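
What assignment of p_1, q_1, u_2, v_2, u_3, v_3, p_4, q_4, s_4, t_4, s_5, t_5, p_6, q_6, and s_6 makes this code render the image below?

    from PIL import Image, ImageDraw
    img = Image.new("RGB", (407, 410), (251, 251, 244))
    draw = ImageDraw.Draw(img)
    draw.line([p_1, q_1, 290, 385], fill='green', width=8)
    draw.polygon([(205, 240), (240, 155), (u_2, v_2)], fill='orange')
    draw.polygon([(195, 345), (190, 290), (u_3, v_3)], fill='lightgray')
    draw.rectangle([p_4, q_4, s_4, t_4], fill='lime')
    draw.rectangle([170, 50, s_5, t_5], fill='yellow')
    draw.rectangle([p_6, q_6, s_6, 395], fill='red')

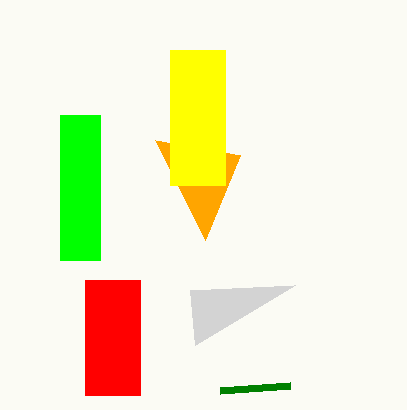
p_1 = 220
q_1 = 390
u_2 = 155
v_2 = 140
u_3 = 295
v_3 = 285
p_4 = 60
q_4 = 115
s_4 = 100
t_4 = 260
s_5 = 225
t_5 = 185
p_6 = 85
q_6 = 280
s_6 = 140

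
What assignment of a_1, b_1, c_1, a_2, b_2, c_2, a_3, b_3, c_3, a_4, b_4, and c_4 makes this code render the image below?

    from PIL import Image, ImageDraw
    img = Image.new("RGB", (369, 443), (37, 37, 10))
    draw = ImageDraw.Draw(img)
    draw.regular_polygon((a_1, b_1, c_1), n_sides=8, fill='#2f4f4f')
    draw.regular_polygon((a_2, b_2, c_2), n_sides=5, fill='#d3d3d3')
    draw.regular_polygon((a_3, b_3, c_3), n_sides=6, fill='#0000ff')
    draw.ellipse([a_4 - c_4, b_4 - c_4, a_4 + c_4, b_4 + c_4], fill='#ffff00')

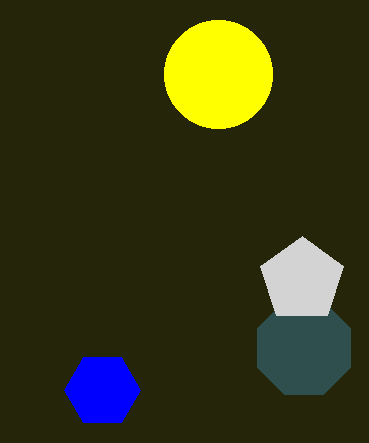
a_1 = 304, b_1 = 348, c_1 = 50, a_2 = 302, b_2 = 280, c_2 = 44, a_3 = 102, b_3 = 390, c_3 = 38, a_4 = 218, b_4 = 74, c_4 = 54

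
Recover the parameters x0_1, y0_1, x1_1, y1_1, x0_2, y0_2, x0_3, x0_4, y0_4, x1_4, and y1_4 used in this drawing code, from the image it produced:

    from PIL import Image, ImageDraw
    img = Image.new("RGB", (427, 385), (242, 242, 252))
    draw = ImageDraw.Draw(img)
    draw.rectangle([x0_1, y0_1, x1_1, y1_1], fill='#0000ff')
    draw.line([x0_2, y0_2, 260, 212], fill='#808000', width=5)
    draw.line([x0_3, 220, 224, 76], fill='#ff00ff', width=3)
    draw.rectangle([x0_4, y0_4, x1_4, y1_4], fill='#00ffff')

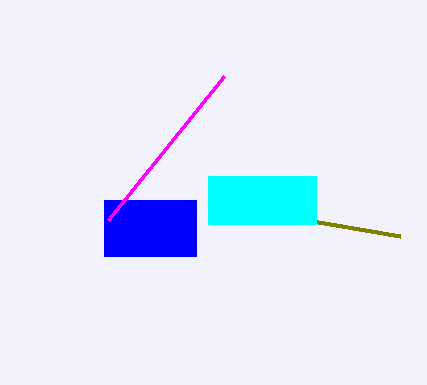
x0_1 = 104, y0_1 = 200, x1_1 = 196, y1_1 = 256, x0_2 = 400, y0_2 = 236, x0_3 = 108, x0_4 = 208, y0_4 = 176, x1_4 = 316, y1_4 = 224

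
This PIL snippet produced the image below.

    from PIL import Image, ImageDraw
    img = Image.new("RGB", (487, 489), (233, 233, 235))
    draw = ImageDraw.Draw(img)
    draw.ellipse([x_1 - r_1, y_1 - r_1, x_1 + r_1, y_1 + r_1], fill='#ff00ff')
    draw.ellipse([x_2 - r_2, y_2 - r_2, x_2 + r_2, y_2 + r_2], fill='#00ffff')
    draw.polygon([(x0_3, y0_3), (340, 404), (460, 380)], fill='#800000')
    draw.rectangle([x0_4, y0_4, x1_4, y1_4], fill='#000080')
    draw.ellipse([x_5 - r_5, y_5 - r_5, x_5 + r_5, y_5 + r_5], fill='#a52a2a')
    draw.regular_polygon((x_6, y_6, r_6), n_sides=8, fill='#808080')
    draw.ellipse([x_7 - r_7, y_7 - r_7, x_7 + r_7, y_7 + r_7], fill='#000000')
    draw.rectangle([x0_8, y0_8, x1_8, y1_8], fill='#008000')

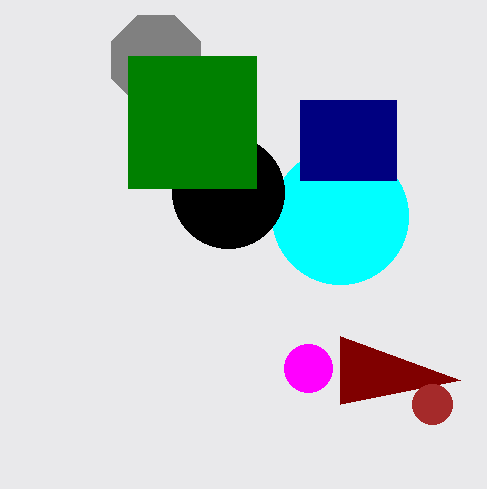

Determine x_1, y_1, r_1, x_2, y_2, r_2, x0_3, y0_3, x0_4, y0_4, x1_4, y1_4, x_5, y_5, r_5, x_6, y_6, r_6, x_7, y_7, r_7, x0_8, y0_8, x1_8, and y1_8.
x_1 = 308; y_1 = 368; r_1 = 24; x_2 = 340; y_2 = 216; r_2 = 68; x0_3 = 340; y0_3 = 336; x0_4 = 300; y0_4 = 100; x1_4 = 396; y1_4 = 180; x_5 = 432; y_5 = 404; r_5 = 20; x_6 = 156; y_6 = 60; r_6 = 48; x_7 = 228; y_7 = 192; r_7 = 56; x0_8 = 128; y0_8 = 56; x1_8 = 256; y1_8 = 188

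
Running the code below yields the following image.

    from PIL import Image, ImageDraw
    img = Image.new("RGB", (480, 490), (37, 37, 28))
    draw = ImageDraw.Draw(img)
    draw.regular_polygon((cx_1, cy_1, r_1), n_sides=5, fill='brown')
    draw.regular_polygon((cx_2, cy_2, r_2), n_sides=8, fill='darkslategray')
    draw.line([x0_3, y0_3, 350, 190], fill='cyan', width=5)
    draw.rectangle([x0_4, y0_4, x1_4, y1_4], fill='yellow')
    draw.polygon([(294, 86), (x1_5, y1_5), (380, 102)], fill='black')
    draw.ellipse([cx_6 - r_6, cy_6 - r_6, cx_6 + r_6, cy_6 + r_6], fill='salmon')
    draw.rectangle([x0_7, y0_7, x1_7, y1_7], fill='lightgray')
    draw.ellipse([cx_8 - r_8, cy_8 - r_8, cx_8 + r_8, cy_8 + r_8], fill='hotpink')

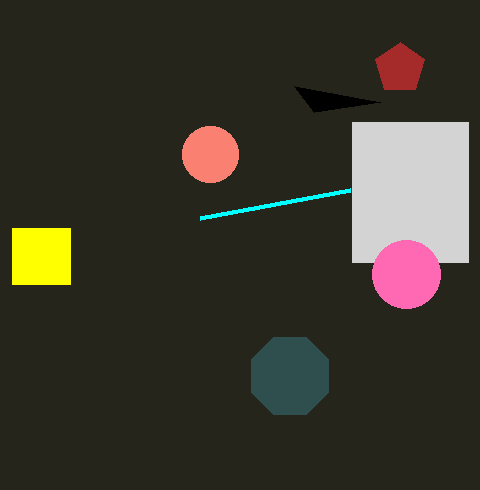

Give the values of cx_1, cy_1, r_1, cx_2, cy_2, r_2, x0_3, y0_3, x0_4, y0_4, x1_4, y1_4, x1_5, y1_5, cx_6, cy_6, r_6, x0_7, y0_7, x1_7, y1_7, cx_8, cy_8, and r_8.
cx_1 = 400
cy_1 = 68
r_1 = 26
cx_2 = 290
cy_2 = 376
r_2 = 42
x0_3 = 200
y0_3 = 218
x0_4 = 12
y0_4 = 228
x1_4 = 70
y1_4 = 284
x1_5 = 314
y1_5 = 112
cx_6 = 210
cy_6 = 154
r_6 = 28
x0_7 = 352
y0_7 = 122
x1_7 = 468
y1_7 = 262
cx_8 = 406
cy_8 = 274
r_8 = 34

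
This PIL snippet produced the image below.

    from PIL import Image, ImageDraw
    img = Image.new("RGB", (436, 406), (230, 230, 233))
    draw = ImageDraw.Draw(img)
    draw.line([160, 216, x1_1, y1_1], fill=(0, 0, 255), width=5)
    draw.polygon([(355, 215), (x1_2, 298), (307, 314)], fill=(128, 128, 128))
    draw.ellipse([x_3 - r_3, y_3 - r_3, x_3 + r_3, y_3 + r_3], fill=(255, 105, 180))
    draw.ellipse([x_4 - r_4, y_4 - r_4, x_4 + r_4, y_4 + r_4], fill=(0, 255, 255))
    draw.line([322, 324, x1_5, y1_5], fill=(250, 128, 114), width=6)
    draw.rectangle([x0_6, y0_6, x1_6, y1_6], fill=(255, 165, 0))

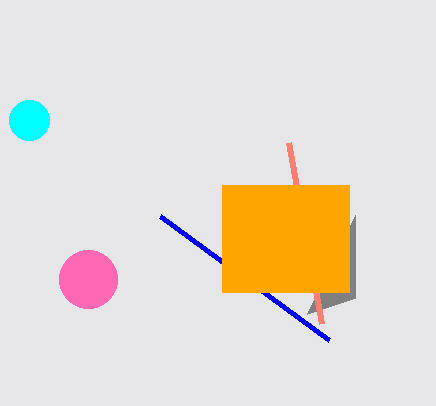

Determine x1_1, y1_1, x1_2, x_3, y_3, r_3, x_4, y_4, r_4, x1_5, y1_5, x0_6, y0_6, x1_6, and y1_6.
x1_1 = 329
y1_1 = 340
x1_2 = 355
x_3 = 88
y_3 = 279
r_3 = 29
x_4 = 29
y_4 = 120
r_4 = 20
x1_5 = 289
y1_5 = 143
x0_6 = 222
y0_6 = 185
x1_6 = 349
y1_6 = 292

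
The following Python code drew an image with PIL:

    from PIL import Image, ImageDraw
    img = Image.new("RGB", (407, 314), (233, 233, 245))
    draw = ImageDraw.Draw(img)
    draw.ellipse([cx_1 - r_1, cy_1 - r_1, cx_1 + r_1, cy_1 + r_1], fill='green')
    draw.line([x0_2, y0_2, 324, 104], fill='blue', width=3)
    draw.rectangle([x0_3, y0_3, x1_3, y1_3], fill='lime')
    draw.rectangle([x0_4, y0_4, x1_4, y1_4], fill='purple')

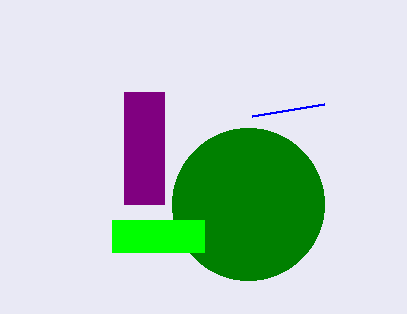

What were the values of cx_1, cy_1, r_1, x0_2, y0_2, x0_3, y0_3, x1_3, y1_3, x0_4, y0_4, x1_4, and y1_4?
cx_1 = 248
cy_1 = 204
r_1 = 76
x0_2 = 252
y0_2 = 116
x0_3 = 112
y0_3 = 220
x1_3 = 204
y1_3 = 252
x0_4 = 124
y0_4 = 92
x1_4 = 164
y1_4 = 204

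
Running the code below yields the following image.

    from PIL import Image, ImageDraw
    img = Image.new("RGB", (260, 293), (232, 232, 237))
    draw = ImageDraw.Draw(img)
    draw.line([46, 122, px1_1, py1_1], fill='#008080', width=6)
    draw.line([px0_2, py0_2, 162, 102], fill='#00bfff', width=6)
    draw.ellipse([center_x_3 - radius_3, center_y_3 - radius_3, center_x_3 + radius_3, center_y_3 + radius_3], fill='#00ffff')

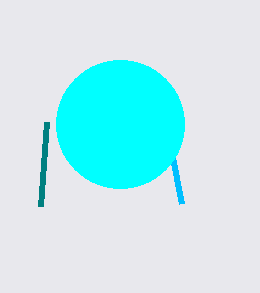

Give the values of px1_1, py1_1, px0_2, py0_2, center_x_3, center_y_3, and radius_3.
px1_1 = 40, py1_1 = 206, px0_2 = 182, py0_2 = 204, center_x_3 = 120, center_y_3 = 124, radius_3 = 64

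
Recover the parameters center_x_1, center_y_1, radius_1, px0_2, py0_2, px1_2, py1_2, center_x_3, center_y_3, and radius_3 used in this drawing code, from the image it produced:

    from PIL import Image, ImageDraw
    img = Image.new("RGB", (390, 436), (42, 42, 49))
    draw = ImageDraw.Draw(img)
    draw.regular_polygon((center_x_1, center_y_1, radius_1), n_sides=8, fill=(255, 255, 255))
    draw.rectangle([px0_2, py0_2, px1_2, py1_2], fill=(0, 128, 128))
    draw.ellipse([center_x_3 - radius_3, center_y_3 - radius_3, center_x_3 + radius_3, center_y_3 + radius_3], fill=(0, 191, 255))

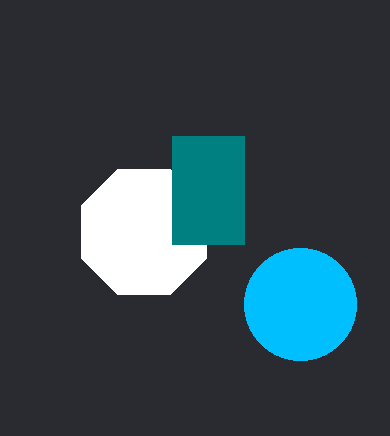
center_x_1 = 144; center_y_1 = 232; radius_1 = 68; px0_2 = 172; py0_2 = 136; px1_2 = 244; py1_2 = 244; center_x_3 = 300; center_y_3 = 304; radius_3 = 56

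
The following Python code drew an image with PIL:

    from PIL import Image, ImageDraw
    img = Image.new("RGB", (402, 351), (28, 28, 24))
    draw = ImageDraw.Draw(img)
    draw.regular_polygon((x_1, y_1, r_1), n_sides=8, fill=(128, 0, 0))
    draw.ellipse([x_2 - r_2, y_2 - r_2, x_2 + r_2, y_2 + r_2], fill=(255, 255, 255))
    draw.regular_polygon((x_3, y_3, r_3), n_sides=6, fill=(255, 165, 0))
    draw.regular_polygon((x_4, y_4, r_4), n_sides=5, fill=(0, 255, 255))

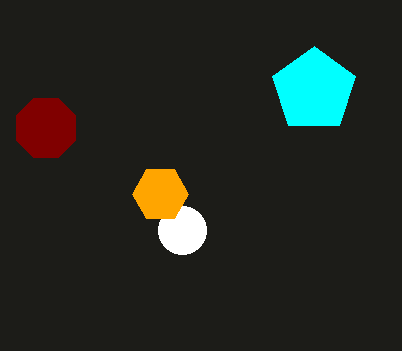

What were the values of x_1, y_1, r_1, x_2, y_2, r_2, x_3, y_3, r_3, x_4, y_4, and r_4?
x_1 = 46; y_1 = 128; r_1 = 32; x_2 = 182; y_2 = 230; r_2 = 24; x_3 = 160; y_3 = 194; r_3 = 28; x_4 = 314; y_4 = 90; r_4 = 44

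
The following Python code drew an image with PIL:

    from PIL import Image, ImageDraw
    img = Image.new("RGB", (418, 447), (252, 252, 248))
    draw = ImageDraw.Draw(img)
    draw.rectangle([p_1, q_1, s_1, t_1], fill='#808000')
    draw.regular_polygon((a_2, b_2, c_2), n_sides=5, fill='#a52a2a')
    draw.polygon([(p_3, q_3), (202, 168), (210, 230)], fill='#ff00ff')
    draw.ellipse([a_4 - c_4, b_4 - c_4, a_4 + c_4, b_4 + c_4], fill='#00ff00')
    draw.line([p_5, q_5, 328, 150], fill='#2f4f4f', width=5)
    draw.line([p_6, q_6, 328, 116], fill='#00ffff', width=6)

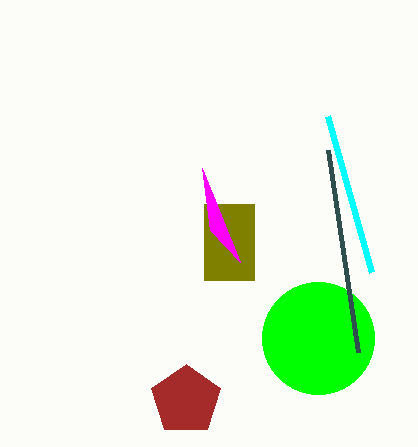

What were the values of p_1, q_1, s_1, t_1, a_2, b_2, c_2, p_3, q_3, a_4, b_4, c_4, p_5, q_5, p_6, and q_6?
p_1 = 204; q_1 = 204; s_1 = 254; t_1 = 280; a_2 = 186; b_2 = 400; c_2 = 36; p_3 = 240; q_3 = 262; a_4 = 318; b_4 = 338; c_4 = 56; p_5 = 358; q_5 = 352; p_6 = 372; q_6 = 272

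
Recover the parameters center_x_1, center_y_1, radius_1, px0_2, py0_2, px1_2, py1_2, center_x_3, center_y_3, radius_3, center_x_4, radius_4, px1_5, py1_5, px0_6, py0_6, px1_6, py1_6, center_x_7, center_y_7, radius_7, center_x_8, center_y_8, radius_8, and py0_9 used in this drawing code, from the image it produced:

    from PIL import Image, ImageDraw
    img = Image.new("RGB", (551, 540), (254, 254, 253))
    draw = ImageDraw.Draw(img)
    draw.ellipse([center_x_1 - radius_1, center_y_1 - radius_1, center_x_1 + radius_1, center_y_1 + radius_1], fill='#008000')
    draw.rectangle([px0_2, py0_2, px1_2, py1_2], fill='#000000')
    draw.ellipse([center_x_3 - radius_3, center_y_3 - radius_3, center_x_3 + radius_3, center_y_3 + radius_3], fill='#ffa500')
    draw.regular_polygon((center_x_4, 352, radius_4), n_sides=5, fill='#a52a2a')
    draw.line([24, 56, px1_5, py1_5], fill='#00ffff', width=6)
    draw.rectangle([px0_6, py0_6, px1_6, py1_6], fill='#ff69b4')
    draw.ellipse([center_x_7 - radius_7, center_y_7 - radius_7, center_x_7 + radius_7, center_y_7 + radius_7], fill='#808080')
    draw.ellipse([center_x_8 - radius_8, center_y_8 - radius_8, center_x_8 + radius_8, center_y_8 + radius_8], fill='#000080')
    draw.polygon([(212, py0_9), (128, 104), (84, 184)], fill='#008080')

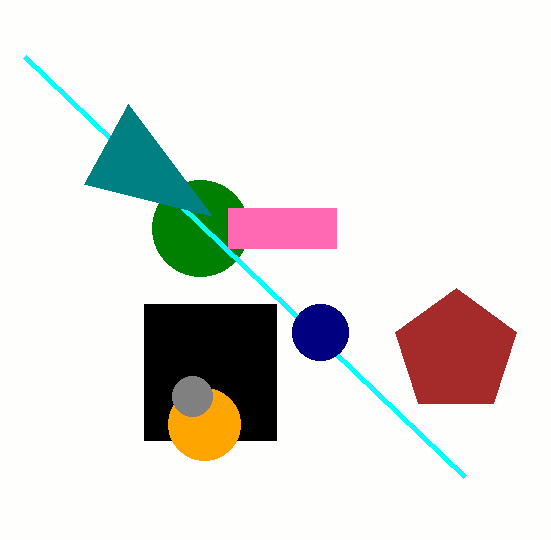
center_x_1 = 200, center_y_1 = 228, radius_1 = 48, px0_2 = 144, py0_2 = 304, px1_2 = 276, py1_2 = 440, center_x_3 = 204, center_y_3 = 424, radius_3 = 36, center_x_4 = 456, radius_4 = 64, px1_5 = 464, py1_5 = 476, px0_6 = 228, py0_6 = 208, px1_6 = 336, py1_6 = 248, center_x_7 = 192, center_y_7 = 396, radius_7 = 20, center_x_8 = 320, center_y_8 = 332, radius_8 = 28, py0_9 = 216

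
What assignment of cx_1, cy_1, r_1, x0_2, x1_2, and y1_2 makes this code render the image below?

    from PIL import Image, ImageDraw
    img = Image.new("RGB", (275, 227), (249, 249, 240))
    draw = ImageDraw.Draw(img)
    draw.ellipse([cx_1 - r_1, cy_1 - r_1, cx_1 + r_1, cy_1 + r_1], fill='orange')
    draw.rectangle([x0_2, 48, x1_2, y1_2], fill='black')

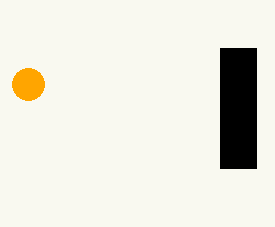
cx_1 = 28; cy_1 = 84; r_1 = 16; x0_2 = 220; x1_2 = 256; y1_2 = 168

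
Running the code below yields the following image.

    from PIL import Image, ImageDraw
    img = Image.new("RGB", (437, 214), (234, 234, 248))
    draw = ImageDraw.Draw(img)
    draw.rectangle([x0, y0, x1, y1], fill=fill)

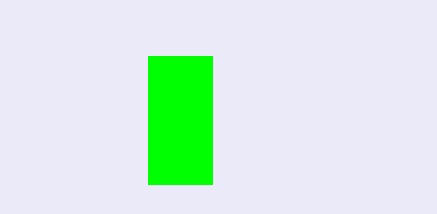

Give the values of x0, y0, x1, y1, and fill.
x0 = 148; y0 = 56; x1 = 212; y1 = 184; fill = 'lime'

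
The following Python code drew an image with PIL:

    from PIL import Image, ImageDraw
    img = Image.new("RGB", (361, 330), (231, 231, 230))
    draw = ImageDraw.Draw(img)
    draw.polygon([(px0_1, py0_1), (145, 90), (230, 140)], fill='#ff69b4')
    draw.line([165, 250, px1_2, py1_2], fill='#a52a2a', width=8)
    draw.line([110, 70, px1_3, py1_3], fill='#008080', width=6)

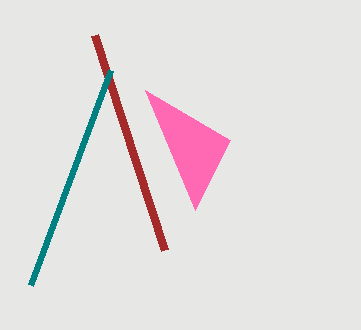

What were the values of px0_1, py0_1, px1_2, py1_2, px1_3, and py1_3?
px0_1 = 195; py0_1 = 210; px1_2 = 95; py1_2 = 35; px1_3 = 30; py1_3 = 285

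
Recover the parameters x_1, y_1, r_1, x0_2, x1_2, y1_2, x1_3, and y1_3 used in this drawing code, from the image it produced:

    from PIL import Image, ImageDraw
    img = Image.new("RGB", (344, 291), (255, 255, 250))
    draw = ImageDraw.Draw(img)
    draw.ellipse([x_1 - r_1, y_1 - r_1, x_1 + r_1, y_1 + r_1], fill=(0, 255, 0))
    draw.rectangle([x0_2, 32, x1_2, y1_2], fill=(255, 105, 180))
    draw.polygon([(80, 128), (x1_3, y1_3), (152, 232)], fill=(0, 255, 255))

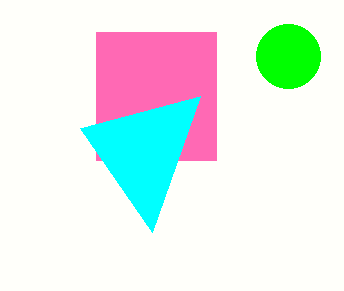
x_1 = 288, y_1 = 56, r_1 = 32, x0_2 = 96, x1_2 = 216, y1_2 = 160, x1_3 = 200, y1_3 = 96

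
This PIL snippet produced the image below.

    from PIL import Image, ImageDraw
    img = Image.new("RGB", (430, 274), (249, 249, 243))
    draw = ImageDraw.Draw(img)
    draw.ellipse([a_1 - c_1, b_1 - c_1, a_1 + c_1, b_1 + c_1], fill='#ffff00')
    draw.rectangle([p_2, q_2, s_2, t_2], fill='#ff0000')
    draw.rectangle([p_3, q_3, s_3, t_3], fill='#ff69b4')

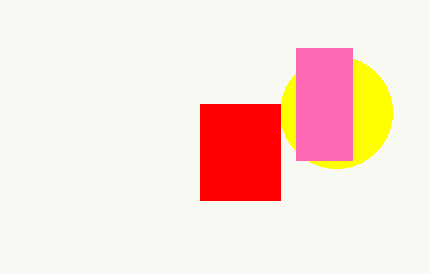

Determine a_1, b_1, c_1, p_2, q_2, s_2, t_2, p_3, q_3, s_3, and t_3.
a_1 = 336
b_1 = 112
c_1 = 56
p_2 = 200
q_2 = 104
s_2 = 280
t_2 = 200
p_3 = 296
q_3 = 48
s_3 = 352
t_3 = 160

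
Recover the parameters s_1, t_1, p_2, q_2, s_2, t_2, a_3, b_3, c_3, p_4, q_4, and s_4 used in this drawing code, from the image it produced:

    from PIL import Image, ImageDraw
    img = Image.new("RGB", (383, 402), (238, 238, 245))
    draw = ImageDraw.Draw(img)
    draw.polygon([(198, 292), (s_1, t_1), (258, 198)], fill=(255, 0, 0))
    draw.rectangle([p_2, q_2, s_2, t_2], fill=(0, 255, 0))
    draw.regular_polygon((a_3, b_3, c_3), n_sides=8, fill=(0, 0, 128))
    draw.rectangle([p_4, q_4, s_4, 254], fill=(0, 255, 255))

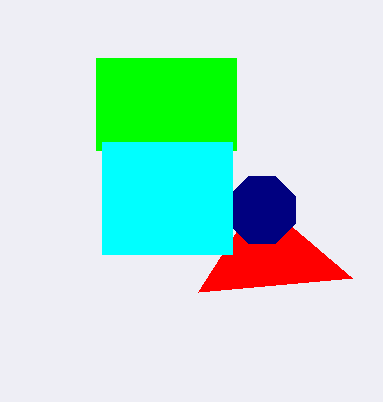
s_1 = 352, t_1 = 278, p_2 = 96, q_2 = 58, s_2 = 236, t_2 = 150, a_3 = 262, b_3 = 210, c_3 = 36, p_4 = 102, q_4 = 142, s_4 = 232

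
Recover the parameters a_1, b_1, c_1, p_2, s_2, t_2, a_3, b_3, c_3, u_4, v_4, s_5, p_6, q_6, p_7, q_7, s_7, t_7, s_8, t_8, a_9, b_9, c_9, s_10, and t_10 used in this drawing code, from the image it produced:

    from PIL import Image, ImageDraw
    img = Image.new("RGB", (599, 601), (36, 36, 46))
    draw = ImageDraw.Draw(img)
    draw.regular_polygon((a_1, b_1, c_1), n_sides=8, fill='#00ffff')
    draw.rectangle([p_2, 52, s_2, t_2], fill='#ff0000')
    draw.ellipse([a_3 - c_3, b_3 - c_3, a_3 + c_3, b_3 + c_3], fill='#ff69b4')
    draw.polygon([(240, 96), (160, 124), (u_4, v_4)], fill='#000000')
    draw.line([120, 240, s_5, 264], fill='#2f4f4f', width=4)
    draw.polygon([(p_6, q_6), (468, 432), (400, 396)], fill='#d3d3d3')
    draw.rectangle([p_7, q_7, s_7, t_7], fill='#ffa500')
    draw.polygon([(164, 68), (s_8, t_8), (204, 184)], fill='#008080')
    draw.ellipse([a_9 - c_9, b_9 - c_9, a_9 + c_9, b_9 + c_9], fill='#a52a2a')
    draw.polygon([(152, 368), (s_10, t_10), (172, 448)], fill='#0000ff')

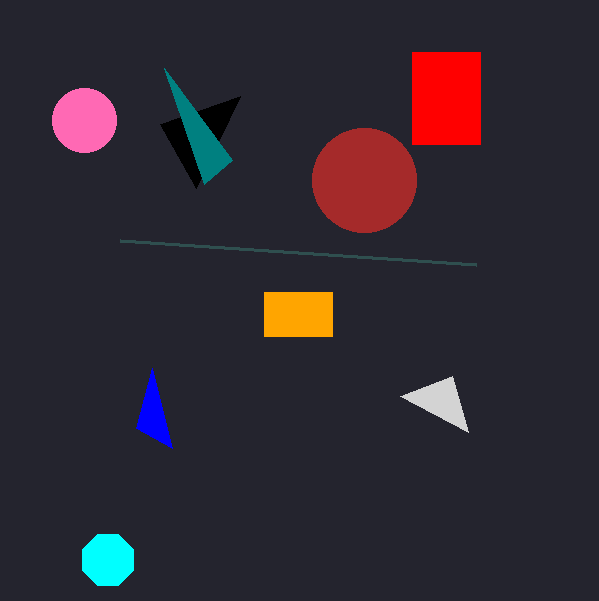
a_1 = 108, b_1 = 560, c_1 = 28, p_2 = 412, s_2 = 480, t_2 = 144, a_3 = 84, b_3 = 120, c_3 = 32, u_4 = 196, v_4 = 188, s_5 = 476, p_6 = 452, q_6 = 376, p_7 = 264, q_7 = 292, s_7 = 332, t_7 = 336, s_8 = 232, t_8 = 160, a_9 = 364, b_9 = 180, c_9 = 52, s_10 = 136, t_10 = 428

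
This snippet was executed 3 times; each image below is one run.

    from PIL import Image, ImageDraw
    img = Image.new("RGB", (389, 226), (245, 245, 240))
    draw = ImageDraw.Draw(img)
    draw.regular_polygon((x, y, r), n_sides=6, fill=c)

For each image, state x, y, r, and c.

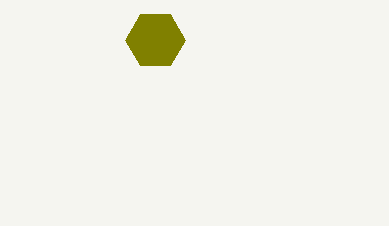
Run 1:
x = 155, y = 40, r = 30, c = 'olive'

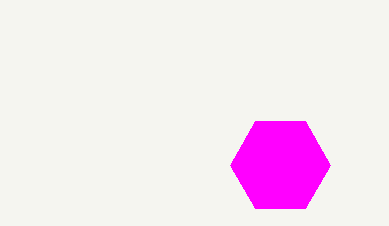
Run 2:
x = 280
y = 165
r = 50
c = 'magenta'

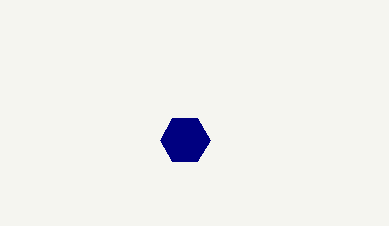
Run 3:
x = 185
y = 140
r = 25
c = 'navy'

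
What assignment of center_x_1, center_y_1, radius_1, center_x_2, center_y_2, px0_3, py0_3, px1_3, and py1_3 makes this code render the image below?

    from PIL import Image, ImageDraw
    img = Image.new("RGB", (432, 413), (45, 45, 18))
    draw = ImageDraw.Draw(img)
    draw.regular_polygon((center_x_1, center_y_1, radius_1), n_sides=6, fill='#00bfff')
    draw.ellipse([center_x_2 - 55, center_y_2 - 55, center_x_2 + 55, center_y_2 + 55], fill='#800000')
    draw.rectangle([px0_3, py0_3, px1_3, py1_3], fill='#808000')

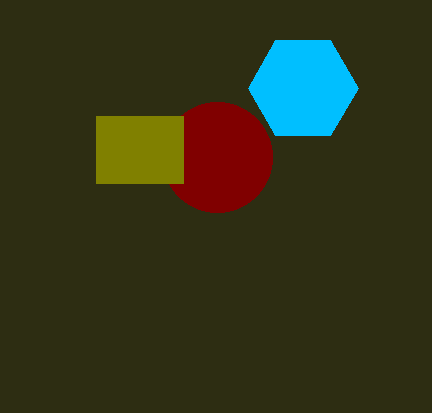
center_x_1 = 303, center_y_1 = 88, radius_1 = 55, center_x_2 = 217, center_y_2 = 157, px0_3 = 96, py0_3 = 116, px1_3 = 183, py1_3 = 183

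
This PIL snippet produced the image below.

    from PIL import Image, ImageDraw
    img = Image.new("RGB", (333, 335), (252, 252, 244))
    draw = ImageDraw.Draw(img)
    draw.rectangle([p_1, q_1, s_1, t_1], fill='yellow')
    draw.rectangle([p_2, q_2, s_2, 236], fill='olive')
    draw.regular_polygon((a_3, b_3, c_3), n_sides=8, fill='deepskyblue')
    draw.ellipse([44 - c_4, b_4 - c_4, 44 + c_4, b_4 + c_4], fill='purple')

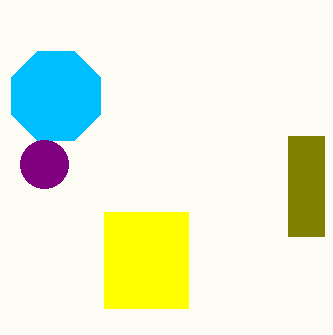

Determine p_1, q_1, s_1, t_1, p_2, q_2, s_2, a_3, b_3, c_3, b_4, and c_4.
p_1 = 104; q_1 = 212; s_1 = 188; t_1 = 308; p_2 = 288; q_2 = 136; s_2 = 324; a_3 = 56; b_3 = 96; c_3 = 48; b_4 = 164; c_4 = 24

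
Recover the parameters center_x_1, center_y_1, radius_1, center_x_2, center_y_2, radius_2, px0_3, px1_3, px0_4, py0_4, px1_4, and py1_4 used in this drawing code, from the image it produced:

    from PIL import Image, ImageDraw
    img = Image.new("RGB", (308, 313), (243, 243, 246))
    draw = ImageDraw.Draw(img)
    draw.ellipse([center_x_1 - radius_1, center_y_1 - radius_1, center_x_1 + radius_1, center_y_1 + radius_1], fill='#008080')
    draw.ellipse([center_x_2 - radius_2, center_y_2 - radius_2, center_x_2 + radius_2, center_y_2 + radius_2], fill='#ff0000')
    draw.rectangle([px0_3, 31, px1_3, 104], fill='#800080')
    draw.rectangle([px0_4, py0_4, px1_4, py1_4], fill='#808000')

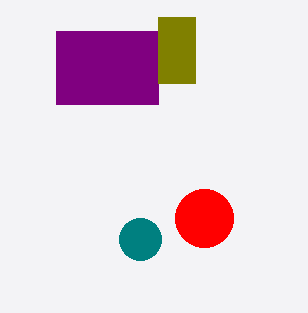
center_x_1 = 140; center_y_1 = 239; radius_1 = 21; center_x_2 = 204; center_y_2 = 218; radius_2 = 29; px0_3 = 56; px1_3 = 158; px0_4 = 158; py0_4 = 17; px1_4 = 195; py1_4 = 83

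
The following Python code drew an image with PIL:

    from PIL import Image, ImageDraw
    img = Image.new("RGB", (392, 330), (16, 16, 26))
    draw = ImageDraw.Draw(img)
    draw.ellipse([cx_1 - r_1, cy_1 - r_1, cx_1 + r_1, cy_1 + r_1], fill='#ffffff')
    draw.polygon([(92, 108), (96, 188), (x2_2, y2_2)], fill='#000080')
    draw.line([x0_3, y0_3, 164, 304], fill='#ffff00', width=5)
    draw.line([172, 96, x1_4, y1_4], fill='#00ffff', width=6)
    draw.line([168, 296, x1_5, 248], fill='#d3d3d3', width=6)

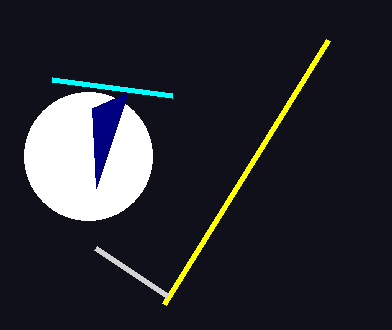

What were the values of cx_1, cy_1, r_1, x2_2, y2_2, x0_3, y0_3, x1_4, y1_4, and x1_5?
cx_1 = 88; cy_1 = 156; r_1 = 64; x2_2 = 128; y2_2 = 92; x0_3 = 328; y0_3 = 40; x1_4 = 52; y1_4 = 80; x1_5 = 96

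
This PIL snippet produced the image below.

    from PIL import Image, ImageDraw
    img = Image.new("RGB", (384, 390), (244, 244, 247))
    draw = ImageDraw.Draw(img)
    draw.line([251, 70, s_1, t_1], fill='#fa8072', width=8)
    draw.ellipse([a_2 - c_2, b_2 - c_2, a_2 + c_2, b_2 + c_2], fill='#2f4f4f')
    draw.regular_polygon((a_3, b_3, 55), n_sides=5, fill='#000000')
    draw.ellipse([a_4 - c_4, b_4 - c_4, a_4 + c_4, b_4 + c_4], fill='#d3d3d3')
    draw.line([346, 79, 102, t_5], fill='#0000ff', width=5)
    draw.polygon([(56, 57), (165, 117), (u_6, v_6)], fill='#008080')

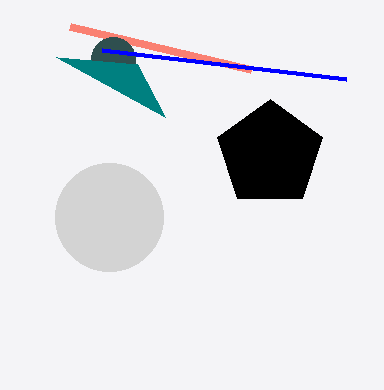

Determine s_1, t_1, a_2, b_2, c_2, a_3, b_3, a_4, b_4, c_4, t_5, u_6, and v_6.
s_1 = 70, t_1 = 27, a_2 = 113, b_2 = 59, c_2 = 22, a_3 = 270, b_3 = 154, a_4 = 109, b_4 = 217, c_4 = 54, t_5 = 50, u_6 = 137, v_6 = 64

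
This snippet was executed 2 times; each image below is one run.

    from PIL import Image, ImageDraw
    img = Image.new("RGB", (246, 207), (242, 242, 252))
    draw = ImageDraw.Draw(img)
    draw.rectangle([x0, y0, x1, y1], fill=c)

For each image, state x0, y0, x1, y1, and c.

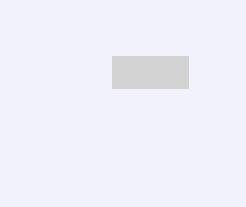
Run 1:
x0 = 112
y0 = 56
x1 = 188
y1 = 88
c = 'lightgray'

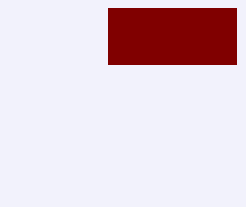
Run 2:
x0 = 108
y0 = 8
x1 = 236
y1 = 64
c = 'maroon'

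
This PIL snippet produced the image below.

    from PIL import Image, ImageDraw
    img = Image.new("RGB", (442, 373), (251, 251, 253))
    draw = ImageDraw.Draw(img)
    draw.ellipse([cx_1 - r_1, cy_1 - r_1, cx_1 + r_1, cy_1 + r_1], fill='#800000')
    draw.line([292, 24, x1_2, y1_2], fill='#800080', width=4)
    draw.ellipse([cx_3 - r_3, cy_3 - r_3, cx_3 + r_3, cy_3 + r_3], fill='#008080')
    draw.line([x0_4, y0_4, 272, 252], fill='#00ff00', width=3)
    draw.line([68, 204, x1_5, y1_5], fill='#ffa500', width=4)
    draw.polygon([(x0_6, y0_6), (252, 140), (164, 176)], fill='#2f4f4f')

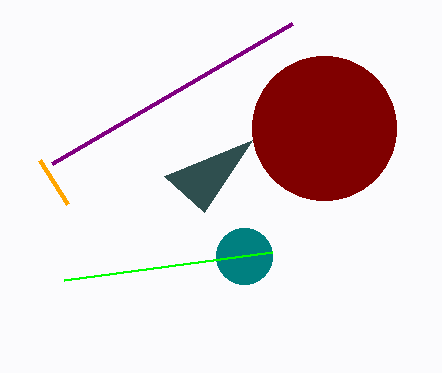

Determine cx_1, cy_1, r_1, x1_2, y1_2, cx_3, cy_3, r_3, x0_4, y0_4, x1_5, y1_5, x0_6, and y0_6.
cx_1 = 324; cy_1 = 128; r_1 = 72; x1_2 = 52; y1_2 = 164; cx_3 = 244; cy_3 = 256; r_3 = 28; x0_4 = 64; y0_4 = 280; x1_5 = 40; y1_5 = 160; x0_6 = 204; y0_6 = 212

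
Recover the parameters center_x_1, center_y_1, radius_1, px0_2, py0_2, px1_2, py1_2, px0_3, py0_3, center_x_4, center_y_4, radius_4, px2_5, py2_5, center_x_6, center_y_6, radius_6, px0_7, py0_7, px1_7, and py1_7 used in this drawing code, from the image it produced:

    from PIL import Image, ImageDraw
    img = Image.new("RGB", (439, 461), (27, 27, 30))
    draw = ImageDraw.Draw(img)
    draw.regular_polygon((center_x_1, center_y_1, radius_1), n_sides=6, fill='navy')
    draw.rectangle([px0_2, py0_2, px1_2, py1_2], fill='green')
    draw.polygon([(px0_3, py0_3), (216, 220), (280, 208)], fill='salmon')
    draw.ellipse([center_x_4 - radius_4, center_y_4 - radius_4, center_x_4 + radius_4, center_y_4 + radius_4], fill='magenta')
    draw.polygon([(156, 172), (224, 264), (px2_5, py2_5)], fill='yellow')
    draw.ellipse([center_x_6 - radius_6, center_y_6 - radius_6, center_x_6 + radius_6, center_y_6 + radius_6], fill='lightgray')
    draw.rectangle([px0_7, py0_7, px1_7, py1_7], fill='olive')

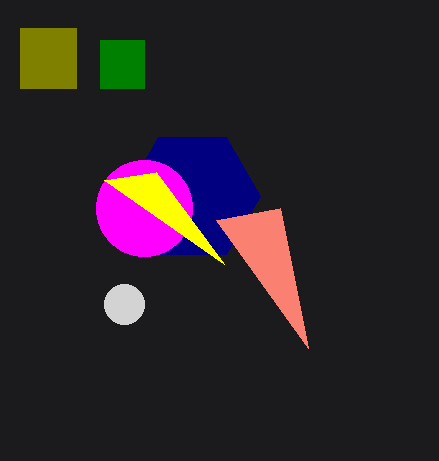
center_x_1 = 192, center_y_1 = 196, radius_1 = 68, px0_2 = 100, py0_2 = 40, px1_2 = 144, py1_2 = 88, px0_3 = 308, py0_3 = 348, center_x_4 = 144, center_y_4 = 208, radius_4 = 48, px2_5 = 104, py2_5 = 180, center_x_6 = 124, center_y_6 = 304, radius_6 = 20, px0_7 = 20, py0_7 = 28, px1_7 = 76, py1_7 = 88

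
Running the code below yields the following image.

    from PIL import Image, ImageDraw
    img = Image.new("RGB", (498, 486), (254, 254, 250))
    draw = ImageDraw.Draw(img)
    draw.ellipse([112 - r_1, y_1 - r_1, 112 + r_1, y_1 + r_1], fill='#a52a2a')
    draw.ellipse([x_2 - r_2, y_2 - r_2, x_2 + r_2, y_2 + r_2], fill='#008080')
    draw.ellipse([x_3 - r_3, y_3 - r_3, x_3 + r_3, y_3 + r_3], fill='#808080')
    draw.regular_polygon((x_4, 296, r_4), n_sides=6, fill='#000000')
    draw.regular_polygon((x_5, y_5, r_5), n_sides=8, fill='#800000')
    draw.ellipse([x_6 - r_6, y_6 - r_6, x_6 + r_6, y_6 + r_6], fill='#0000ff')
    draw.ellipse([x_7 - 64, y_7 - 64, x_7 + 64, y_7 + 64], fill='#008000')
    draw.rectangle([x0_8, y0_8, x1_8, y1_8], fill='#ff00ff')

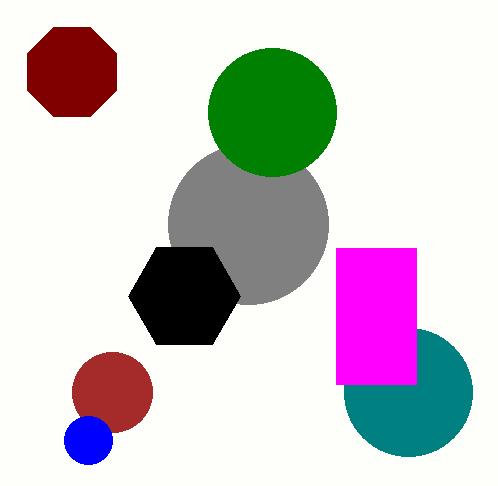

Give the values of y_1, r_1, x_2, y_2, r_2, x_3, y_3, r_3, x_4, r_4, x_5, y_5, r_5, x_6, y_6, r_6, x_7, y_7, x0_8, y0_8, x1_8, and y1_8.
y_1 = 392, r_1 = 40, x_2 = 408, y_2 = 392, r_2 = 64, x_3 = 248, y_3 = 224, r_3 = 80, x_4 = 184, r_4 = 56, x_5 = 72, y_5 = 72, r_5 = 48, x_6 = 88, y_6 = 440, r_6 = 24, x_7 = 272, y_7 = 112, x0_8 = 336, y0_8 = 248, x1_8 = 416, y1_8 = 384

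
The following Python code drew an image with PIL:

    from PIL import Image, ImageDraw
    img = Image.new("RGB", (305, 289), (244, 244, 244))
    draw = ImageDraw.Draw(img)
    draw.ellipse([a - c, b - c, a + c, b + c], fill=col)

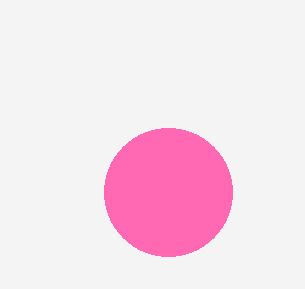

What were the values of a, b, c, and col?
a = 168; b = 192; c = 64; col = 'hotpink'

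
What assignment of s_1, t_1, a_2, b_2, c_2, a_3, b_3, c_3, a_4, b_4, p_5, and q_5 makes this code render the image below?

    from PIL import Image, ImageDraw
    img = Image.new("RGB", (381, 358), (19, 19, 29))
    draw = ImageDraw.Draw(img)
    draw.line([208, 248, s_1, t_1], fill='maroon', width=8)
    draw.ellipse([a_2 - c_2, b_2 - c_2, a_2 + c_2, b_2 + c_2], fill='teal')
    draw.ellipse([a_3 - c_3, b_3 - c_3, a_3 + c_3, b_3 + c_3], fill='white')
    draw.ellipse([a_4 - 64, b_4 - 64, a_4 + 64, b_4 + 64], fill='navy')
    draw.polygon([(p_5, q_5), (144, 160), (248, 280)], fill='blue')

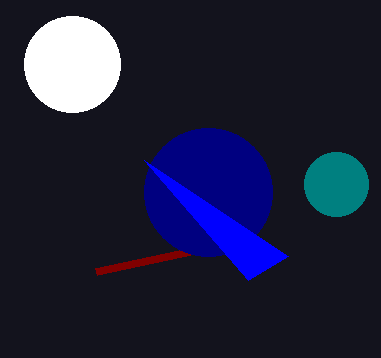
s_1 = 96; t_1 = 272; a_2 = 336; b_2 = 184; c_2 = 32; a_3 = 72; b_3 = 64; c_3 = 48; a_4 = 208; b_4 = 192; p_5 = 288; q_5 = 256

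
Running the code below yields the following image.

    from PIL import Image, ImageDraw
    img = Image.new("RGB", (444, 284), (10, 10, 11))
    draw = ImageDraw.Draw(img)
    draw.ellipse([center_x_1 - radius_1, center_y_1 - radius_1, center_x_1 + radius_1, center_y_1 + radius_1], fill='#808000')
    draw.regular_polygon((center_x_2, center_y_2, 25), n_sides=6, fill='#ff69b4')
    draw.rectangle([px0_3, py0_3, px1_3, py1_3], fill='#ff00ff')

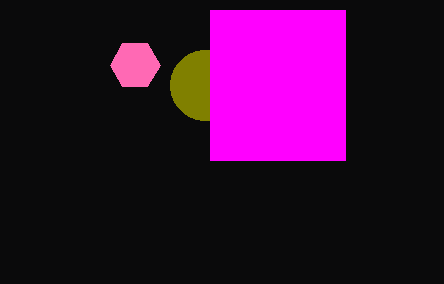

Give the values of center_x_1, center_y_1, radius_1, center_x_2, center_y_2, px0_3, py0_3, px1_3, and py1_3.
center_x_1 = 205
center_y_1 = 85
radius_1 = 35
center_x_2 = 135
center_y_2 = 65
px0_3 = 210
py0_3 = 10
px1_3 = 345
py1_3 = 160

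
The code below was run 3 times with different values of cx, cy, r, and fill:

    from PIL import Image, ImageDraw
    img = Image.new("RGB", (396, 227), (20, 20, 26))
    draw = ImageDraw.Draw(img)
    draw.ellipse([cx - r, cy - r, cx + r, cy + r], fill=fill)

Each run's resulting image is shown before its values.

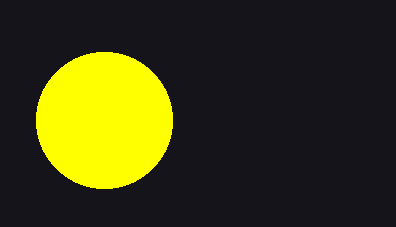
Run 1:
cx = 104; cy = 120; r = 68; fill = 'yellow'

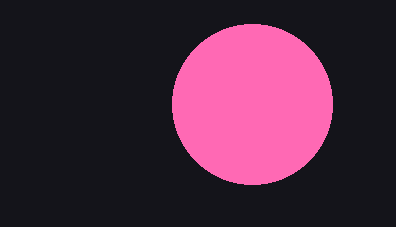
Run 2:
cx = 252
cy = 104
r = 80
fill = 'hotpink'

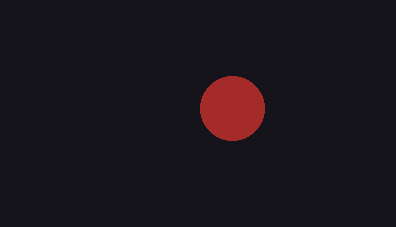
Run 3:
cx = 232; cy = 108; r = 32; fill = 'brown'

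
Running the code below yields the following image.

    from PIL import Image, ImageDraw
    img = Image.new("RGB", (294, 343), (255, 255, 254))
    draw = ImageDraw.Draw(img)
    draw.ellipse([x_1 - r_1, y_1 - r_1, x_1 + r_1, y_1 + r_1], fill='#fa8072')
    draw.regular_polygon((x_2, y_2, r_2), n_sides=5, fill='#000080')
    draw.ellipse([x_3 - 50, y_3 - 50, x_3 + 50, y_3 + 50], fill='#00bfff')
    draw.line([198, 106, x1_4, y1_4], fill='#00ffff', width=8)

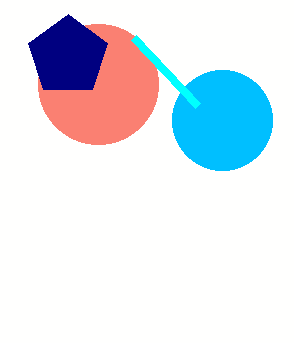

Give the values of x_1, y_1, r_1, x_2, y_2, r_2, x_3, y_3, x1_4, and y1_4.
x_1 = 98
y_1 = 84
r_1 = 60
x_2 = 68
y_2 = 56
r_2 = 42
x_3 = 222
y_3 = 120
x1_4 = 134
y1_4 = 38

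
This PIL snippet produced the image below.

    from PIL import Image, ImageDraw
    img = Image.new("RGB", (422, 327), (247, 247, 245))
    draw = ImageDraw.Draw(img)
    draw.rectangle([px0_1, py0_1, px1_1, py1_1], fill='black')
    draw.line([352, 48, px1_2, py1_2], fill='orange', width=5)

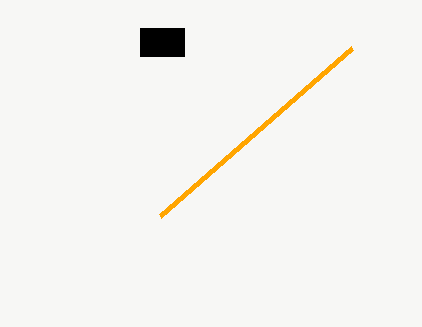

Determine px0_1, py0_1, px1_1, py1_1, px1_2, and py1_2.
px0_1 = 140; py0_1 = 28; px1_1 = 184; py1_1 = 56; px1_2 = 160; py1_2 = 216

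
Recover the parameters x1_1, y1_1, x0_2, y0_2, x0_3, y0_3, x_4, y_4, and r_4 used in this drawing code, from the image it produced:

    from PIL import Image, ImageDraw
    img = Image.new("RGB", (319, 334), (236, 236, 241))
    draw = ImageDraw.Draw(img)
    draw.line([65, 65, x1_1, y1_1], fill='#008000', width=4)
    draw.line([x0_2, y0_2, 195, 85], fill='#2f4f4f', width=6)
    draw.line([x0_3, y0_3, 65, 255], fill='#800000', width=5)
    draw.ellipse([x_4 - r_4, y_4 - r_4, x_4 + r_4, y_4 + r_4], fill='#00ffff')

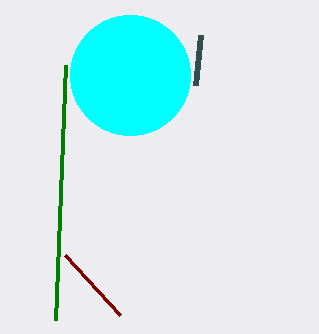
x1_1 = 55
y1_1 = 320
x0_2 = 200
y0_2 = 35
x0_3 = 120
y0_3 = 315
x_4 = 130
y_4 = 75
r_4 = 60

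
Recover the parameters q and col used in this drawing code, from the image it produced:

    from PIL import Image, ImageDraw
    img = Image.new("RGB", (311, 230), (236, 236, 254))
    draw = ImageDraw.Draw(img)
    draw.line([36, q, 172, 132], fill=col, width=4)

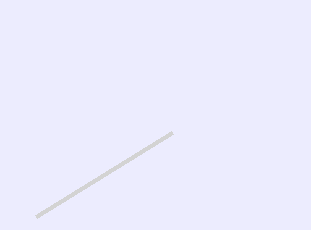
q = 216; col = 'lightgray'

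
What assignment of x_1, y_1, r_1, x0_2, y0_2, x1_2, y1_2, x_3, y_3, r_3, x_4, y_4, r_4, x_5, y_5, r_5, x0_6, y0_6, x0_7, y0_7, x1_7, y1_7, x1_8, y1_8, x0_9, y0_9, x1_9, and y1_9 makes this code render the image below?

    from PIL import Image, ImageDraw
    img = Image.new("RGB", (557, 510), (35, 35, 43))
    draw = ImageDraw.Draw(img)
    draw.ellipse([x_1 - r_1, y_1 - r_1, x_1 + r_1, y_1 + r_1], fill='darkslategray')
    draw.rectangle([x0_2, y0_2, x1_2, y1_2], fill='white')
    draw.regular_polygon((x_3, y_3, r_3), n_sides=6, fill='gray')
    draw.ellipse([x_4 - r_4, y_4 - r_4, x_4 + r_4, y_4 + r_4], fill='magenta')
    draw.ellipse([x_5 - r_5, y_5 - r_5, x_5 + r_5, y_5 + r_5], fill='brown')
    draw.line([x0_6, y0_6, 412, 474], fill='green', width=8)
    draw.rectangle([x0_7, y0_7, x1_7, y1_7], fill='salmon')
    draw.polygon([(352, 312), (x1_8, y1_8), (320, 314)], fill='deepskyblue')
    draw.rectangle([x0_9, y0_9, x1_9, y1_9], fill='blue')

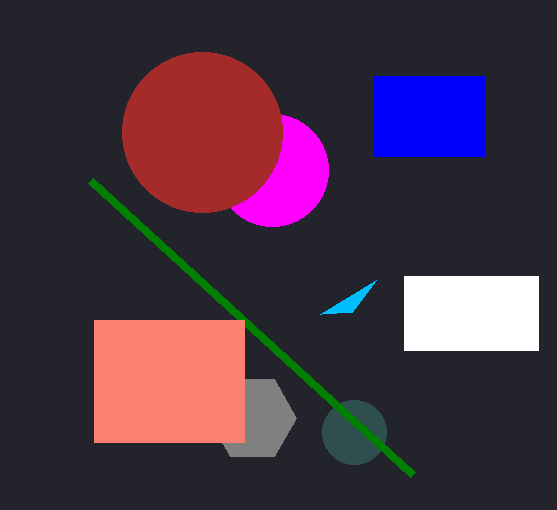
x_1 = 354; y_1 = 432; r_1 = 32; x0_2 = 404; y0_2 = 276; x1_2 = 538; y1_2 = 350; x_3 = 252; y_3 = 418; r_3 = 44; x_4 = 272; y_4 = 170; r_4 = 56; x_5 = 202; y_5 = 132; r_5 = 80; x0_6 = 90; y0_6 = 180; x0_7 = 94; y0_7 = 320; x1_7 = 244; y1_7 = 442; x1_8 = 376; y1_8 = 280; x0_9 = 374; y0_9 = 76; x1_9 = 484; y1_9 = 156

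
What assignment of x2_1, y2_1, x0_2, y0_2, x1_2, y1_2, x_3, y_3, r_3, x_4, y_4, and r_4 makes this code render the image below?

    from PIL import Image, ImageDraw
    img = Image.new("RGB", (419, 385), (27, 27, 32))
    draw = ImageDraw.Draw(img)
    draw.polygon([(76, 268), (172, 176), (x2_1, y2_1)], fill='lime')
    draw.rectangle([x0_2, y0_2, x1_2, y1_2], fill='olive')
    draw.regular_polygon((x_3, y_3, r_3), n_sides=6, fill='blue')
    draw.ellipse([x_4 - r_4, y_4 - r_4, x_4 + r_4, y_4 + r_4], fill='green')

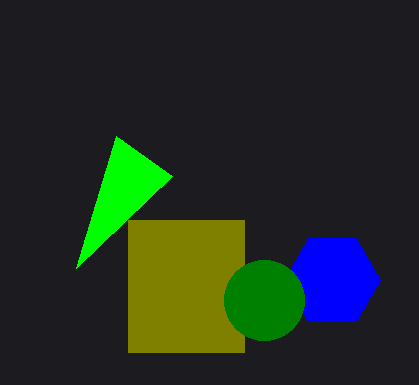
x2_1 = 116
y2_1 = 136
x0_2 = 128
y0_2 = 220
x1_2 = 244
y1_2 = 352
x_3 = 332
y_3 = 280
r_3 = 48
x_4 = 264
y_4 = 300
r_4 = 40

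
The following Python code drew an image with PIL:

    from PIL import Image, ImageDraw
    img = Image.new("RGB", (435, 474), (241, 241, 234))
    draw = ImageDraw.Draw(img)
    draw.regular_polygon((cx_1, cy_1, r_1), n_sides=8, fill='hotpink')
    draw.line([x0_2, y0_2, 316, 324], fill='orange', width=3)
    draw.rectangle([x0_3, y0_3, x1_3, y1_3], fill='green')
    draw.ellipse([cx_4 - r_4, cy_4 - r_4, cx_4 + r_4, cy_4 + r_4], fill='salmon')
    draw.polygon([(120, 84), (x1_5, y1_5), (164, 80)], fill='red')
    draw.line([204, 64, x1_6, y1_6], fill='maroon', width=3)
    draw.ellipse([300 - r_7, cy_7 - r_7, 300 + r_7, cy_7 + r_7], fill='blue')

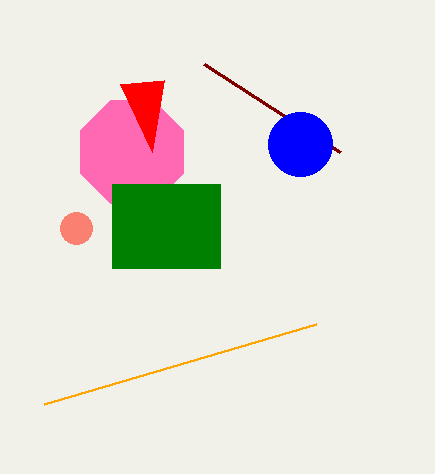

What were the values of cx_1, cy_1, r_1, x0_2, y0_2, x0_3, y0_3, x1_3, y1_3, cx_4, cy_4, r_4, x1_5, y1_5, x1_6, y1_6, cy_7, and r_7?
cx_1 = 132, cy_1 = 152, r_1 = 56, x0_2 = 44, y0_2 = 404, x0_3 = 112, y0_3 = 184, x1_3 = 220, y1_3 = 268, cx_4 = 76, cy_4 = 228, r_4 = 16, x1_5 = 152, y1_5 = 152, x1_6 = 340, y1_6 = 152, cy_7 = 144, r_7 = 32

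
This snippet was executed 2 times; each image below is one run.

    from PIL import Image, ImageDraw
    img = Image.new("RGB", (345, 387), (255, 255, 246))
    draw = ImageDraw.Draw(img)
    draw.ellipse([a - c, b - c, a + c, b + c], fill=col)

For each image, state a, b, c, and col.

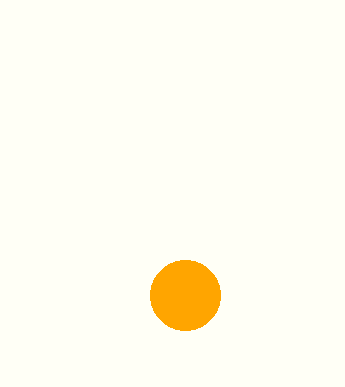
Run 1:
a = 185, b = 295, c = 35, col = 'orange'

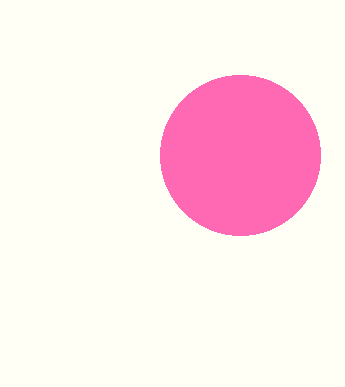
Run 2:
a = 240
b = 155
c = 80
col = 'hotpink'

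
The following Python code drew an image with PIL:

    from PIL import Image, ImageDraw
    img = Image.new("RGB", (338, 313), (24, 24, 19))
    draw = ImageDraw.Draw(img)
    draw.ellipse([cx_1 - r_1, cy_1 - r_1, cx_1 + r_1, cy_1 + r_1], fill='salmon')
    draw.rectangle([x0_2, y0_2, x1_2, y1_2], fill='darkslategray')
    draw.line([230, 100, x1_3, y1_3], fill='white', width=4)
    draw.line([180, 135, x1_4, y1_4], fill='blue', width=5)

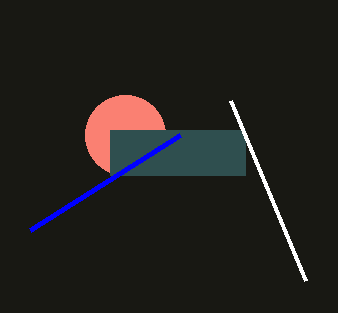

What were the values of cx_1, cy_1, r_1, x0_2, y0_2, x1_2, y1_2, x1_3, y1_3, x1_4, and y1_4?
cx_1 = 125, cy_1 = 135, r_1 = 40, x0_2 = 110, y0_2 = 130, x1_2 = 245, y1_2 = 175, x1_3 = 305, y1_3 = 280, x1_4 = 30, y1_4 = 230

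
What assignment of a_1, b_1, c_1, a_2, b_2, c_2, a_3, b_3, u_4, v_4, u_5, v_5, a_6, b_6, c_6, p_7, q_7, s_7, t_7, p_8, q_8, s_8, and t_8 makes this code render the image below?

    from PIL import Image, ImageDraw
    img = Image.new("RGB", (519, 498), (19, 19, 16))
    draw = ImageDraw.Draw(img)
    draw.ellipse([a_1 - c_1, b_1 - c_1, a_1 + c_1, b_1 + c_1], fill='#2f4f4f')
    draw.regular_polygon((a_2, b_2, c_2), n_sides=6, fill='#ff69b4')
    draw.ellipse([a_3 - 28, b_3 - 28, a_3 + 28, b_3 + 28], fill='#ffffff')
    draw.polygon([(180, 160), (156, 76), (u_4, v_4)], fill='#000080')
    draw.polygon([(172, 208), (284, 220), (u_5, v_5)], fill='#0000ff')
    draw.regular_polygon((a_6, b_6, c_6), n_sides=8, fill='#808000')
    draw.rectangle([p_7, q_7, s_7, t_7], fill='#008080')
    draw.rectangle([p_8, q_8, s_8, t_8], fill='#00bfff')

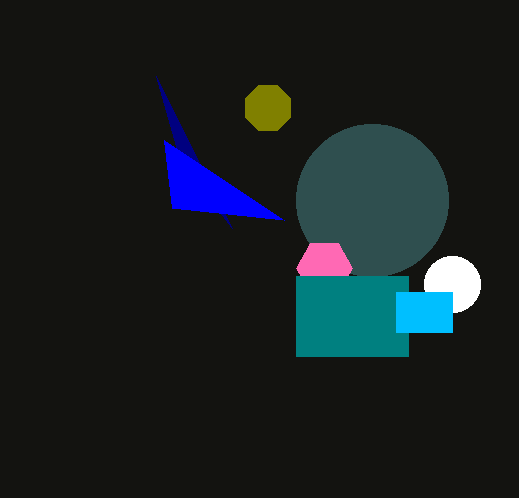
a_1 = 372; b_1 = 200; c_1 = 76; a_2 = 324; b_2 = 268; c_2 = 28; a_3 = 452; b_3 = 284; u_4 = 232; v_4 = 228; u_5 = 164; v_5 = 140; a_6 = 268; b_6 = 108; c_6 = 24; p_7 = 296; q_7 = 276; s_7 = 408; t_7 = 356; p_8 = 396; q_8 = 292; s_8 = 452; t_8 = 332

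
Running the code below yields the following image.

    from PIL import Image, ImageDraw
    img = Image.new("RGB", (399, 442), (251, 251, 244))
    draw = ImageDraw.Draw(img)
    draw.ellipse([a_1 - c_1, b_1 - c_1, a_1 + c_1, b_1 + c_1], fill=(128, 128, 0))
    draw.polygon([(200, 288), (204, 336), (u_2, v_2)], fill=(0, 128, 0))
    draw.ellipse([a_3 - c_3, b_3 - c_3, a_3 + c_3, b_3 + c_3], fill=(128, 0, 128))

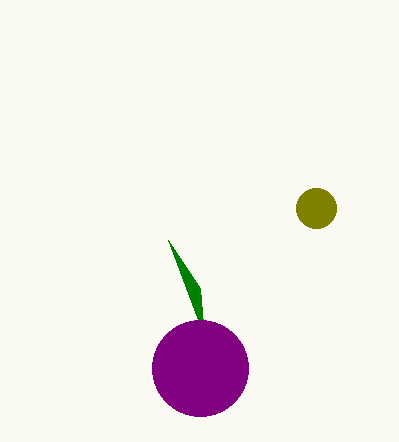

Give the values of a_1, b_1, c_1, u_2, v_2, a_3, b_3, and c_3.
a_1 = 316
b_1 = 208
c_1 = 20
u_2 = 168
v_2 = 240
a_3 = 200
b_3 = 368
c_3 = 48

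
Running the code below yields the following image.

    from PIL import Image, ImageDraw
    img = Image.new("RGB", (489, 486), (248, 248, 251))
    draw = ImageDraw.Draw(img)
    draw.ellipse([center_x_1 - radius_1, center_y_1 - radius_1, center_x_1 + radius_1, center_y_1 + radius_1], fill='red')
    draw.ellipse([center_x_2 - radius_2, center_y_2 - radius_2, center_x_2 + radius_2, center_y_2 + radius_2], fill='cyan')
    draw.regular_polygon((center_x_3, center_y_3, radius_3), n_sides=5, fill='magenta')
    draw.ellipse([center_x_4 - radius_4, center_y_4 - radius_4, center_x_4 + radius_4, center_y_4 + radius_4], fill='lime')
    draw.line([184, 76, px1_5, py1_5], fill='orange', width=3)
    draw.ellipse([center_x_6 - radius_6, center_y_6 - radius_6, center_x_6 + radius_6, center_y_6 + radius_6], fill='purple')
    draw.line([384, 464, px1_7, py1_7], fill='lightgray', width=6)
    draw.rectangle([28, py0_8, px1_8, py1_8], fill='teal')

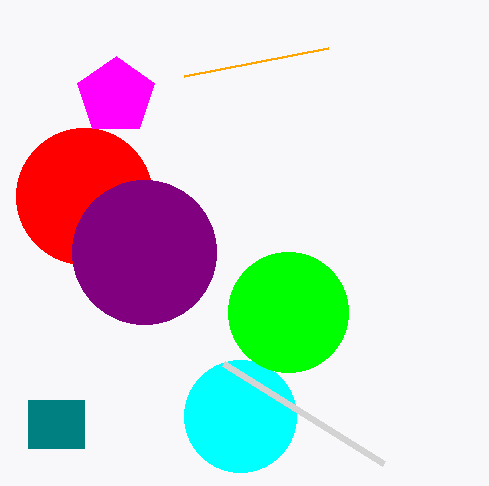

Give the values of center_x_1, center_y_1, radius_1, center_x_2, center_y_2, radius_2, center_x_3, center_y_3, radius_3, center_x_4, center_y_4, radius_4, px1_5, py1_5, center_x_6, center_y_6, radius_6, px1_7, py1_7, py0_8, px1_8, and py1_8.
center_x_1 = 84
center_y_1 = 196
radius_1 = 68
center_x_2 = 240
center_y_2 = 416
radius_2 = 56
center_x_3 = 116
center_y_3 = 96
radius_3 = 40
center_x_4 = 288
center_y_4 = 312
radius_4 = 60
px1_5 = 328
py1_5 = 48
center_x_6 = 144
center_y_6 = 252
radius_6 = 72
px1_7 = 224
py1_7 = 364
py0_8 = 400
px1_8 = 84
py1_8 = 448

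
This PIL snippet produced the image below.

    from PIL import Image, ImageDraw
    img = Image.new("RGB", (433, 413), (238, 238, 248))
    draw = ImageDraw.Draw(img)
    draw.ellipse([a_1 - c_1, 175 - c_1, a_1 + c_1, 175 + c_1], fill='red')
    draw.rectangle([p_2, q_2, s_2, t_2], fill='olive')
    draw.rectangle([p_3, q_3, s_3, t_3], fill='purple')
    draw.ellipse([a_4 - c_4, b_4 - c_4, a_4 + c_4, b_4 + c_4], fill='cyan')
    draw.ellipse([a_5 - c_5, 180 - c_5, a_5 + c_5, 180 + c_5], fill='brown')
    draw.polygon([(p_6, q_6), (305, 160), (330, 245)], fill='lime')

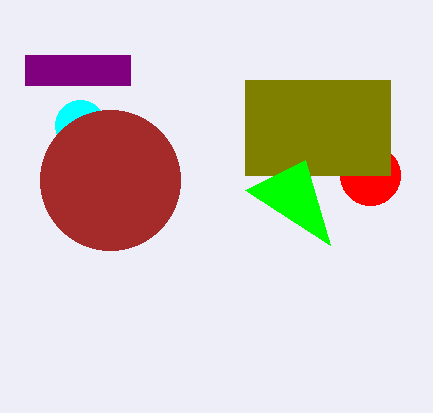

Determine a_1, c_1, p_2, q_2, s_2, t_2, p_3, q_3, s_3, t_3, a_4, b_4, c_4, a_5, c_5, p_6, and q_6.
a_1 = 370; c_1 = 30; p_2 = 245; q_2 = 80; s_2 = 390; t_2 = 175; p_3 = 25; q_3 = 55; s_3 = 130; t_3 = 85; a_4 = 80; b_4 = 125; c_4 = 25; a_5 = 110; c_5 = 70; p_6 = 245; q_6 = 190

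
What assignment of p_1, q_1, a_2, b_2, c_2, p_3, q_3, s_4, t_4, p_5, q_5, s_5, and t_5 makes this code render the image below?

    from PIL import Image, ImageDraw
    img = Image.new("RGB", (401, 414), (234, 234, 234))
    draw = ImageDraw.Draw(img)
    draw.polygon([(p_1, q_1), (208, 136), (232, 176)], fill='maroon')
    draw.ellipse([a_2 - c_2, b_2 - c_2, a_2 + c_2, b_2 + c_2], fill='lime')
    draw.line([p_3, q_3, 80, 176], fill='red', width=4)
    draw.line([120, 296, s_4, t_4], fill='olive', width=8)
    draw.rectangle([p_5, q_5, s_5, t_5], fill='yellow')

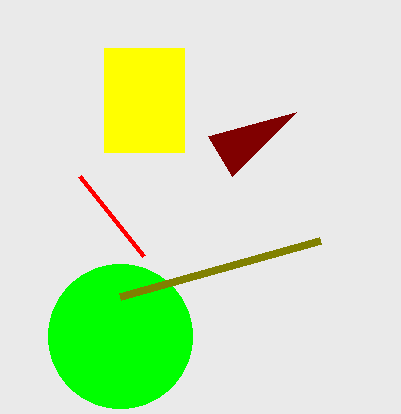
p_1 = 296, q_1 = 112, a_2 = 120, b_2 = 336, c_2 = 72, p_3 = 144, q_3 = 256, s_4 = 320, t_4 = 240, p_5 = 104, q_5 = 48, s_5 = 184, t_5 = 152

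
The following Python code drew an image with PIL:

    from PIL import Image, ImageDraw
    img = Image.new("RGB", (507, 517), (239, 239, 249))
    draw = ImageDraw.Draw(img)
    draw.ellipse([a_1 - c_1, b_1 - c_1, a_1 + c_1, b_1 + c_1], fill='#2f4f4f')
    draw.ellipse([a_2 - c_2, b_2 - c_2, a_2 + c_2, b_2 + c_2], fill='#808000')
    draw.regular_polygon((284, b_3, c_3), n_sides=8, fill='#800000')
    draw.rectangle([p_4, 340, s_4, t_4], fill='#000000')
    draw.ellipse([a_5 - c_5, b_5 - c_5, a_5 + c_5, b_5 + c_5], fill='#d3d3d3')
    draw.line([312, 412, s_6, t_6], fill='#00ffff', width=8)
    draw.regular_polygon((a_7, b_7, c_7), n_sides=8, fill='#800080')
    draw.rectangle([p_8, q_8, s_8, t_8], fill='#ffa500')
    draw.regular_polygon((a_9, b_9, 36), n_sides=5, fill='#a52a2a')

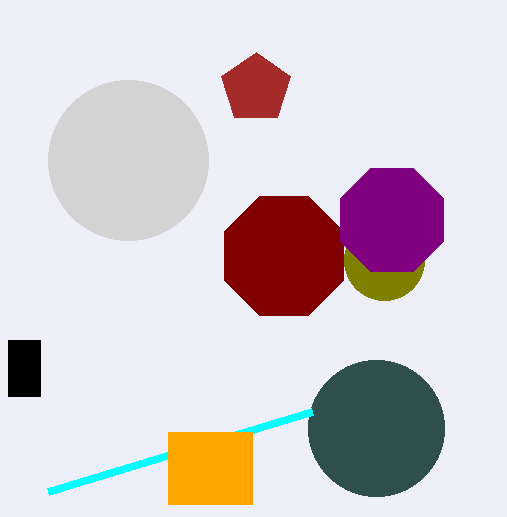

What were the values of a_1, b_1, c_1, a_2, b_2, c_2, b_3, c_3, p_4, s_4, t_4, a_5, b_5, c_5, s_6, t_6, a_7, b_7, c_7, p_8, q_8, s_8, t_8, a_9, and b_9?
a_1 = 376, b_1 = 428, c_1 = 68, a_2 = 384, b_2 = 260, c_2 = 40, b_3 = 256, c_3 = 64, p_4 = 8, s_4 = 40, t_4 = 396, a_5 = 128, b_5 = 160, c_5 = 80, s_6 = 48, t_6 = 492, a_7 = 392, b_7 = 220, c_7 = 56, p_8 = 168, q_8 = 432, s_8 = 252, t_8 = 504, a_9 = 256, b_9 = 88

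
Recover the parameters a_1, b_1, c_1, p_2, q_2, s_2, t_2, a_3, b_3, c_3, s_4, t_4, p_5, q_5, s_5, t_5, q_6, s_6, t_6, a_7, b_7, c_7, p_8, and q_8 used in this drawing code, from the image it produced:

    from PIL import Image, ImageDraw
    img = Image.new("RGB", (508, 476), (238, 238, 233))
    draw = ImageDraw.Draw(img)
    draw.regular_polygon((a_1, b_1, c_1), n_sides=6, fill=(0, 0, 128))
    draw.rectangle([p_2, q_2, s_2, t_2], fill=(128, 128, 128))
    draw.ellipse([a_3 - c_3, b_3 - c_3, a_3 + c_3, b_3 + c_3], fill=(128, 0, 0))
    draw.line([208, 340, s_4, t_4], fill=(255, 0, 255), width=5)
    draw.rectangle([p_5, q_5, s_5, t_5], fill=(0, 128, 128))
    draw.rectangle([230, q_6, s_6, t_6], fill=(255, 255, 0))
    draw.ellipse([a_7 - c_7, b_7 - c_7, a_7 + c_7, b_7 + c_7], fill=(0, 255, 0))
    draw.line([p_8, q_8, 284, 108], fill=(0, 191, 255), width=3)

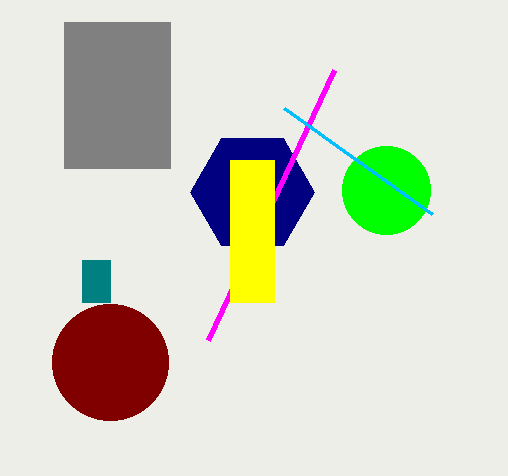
a_1 = 252; b_1 = 192; c_1 = 62; p_2 = 64; q_2 = 22; s_2 = 170; t_2 = 168; a_3 = 110; b_3 = 362; c_3 = 58; s_4 = 334; t_4 = 70; p_5 = 82; q_5 = 260; s_5 = 110; t_5 = 302; q_6 = 160; s_6 = 274; t_6 = 302; a_7 = 386; b_7 = 190; c_7 = 44; p_8 = 432; q_8 = 214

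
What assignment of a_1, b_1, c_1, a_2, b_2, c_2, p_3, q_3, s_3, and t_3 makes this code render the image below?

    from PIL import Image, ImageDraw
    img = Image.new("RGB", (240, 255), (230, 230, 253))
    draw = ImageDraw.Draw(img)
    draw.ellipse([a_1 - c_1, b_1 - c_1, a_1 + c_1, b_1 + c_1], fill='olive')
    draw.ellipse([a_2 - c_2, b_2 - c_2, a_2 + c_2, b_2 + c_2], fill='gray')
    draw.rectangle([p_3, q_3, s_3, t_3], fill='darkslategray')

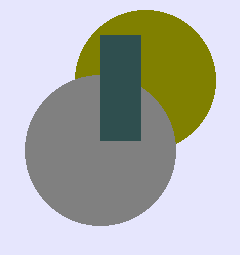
a_1 = 145
b_1 = 80
c_1 = 70
a_2 = 100
b_2 = 150
c_2 = 75
p_3 = 100
q_3 = 35
s_3 = 140
t_3 = 140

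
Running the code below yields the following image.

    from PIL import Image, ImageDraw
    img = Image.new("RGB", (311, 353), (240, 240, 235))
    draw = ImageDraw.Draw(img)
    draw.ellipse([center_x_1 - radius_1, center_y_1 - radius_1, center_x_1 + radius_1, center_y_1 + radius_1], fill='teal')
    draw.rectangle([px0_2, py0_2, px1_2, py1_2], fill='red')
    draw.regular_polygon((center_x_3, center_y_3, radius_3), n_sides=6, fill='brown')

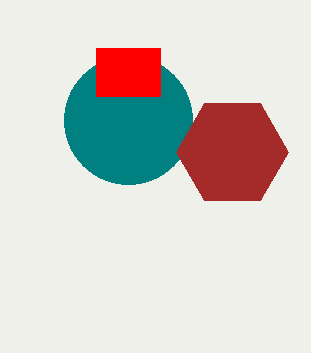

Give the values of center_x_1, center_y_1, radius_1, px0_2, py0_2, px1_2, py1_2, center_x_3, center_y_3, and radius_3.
center_x_1 = 128; center_y_1 = 120; radius_1 = 64; px0_2 = 96; py0_2 = 48; px1_2 = 160; py1_2 = 96; center_x_3 = 232; center_y_3 = 152; radius_3 = 56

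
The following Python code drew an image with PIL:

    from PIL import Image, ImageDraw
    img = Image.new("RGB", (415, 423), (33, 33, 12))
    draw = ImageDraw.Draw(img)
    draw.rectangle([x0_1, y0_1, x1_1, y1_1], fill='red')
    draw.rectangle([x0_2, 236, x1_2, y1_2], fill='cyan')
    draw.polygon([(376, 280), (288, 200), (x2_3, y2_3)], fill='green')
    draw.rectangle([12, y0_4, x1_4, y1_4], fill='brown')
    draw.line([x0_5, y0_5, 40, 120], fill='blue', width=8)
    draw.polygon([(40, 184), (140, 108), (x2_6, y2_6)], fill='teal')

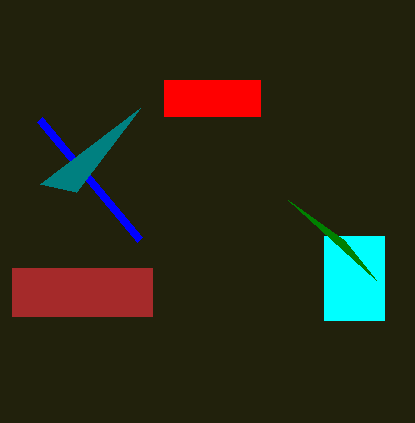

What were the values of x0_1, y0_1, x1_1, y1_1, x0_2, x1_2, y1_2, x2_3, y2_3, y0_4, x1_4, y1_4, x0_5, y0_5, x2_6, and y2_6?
x0_1 = 164
y0_1 = 80
x1_1 = 260
y1_1 = 116
x0_2 = 324
x1_2 = 384
y1_2 = 320
x2_3 = 344
y2_3 = 240
y0_4 = 268
x1_4 = 152
y1_4 = 316
x0_5 = 140
y0_5 = 240
x2_6 = 76
y2_6 = 192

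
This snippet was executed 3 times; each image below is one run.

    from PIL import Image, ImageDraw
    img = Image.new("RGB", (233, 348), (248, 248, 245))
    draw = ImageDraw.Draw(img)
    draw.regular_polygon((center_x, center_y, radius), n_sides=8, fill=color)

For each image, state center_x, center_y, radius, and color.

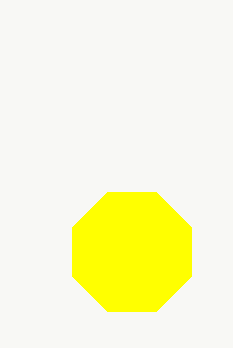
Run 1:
center_x = 132; center_y = 252; radius = 64; color = 'yellow'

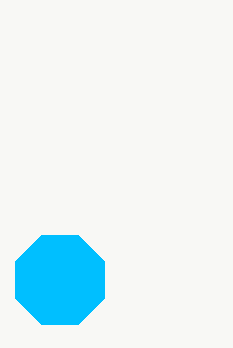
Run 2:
center_x = 60, center_y = 280, radius = 48, color = 'deepskyblue'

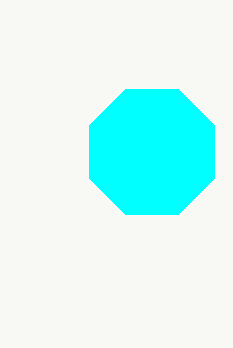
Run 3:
center_x = 152
center_y = 152
radius = 68
color = 'cyan'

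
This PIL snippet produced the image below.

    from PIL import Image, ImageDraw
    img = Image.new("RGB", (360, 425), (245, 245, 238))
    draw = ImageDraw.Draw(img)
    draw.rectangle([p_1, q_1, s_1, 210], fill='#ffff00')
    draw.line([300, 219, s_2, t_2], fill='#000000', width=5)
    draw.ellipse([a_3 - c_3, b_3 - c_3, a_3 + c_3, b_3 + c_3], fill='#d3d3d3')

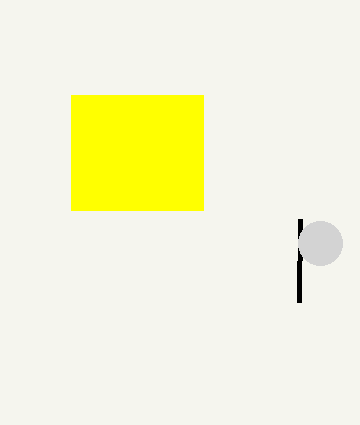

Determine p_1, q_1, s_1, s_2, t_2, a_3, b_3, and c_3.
p_1 = 71; q_1 = 95; s_1 = 203; s_2 = 299; t_2 = 302; a_3 = 320; b_3 = 243; c_3 = 22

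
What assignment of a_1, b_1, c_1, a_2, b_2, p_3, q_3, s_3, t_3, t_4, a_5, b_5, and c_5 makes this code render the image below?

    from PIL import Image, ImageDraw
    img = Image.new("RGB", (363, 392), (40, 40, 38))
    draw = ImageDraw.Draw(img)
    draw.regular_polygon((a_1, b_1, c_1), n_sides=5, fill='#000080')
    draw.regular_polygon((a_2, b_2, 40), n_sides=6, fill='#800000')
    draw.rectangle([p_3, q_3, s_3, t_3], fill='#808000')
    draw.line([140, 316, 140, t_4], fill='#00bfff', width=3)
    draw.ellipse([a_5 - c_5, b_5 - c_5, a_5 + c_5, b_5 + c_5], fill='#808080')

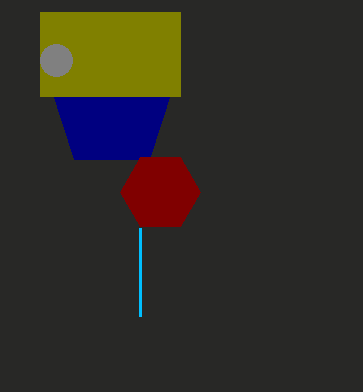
a_1 = 112; b_1 = 108; c_1 = 64; a_2 = 160; b_2 = 192; p_3 = 40; q_3 = 12; s_3 = 180; t_3 = 96; t_4 = 228; a_5 = 56; b_5 = 60; c_5 = 16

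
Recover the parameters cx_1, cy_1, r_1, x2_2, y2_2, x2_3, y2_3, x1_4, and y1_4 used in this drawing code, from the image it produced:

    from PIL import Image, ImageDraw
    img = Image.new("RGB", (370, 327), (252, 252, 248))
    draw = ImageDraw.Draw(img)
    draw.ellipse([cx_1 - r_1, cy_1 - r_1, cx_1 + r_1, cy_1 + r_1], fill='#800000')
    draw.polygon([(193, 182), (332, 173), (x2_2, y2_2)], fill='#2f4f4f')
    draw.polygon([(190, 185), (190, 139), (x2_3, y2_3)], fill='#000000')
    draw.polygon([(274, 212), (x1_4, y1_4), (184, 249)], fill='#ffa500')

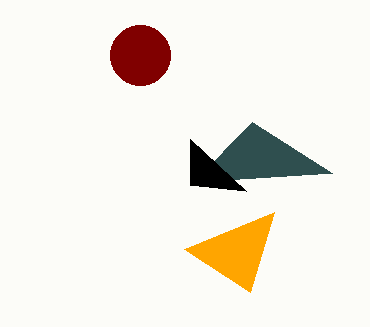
cx_1 = 140; cy_1 = 55; r_1 = 30; x2_2 = 252; y2_2 = 122; x2_3 = 246; y2_3 = 191; x1_4 = 250; y1_4 = 292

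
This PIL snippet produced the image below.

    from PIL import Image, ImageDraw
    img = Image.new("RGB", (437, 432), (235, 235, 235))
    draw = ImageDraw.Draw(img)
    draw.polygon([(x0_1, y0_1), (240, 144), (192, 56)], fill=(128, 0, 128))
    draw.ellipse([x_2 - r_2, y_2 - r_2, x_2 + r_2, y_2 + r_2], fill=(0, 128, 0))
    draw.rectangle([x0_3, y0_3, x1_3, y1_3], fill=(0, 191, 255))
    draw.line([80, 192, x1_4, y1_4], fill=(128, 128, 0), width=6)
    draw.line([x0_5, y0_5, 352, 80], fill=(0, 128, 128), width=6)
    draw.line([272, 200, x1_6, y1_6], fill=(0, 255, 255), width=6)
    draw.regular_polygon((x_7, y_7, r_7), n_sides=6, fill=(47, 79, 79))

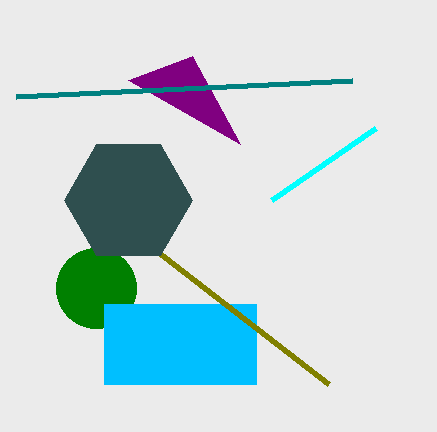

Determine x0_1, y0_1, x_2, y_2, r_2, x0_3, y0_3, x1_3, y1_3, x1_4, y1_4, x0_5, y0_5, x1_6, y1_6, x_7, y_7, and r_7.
x0_1 = 128, y0_1 = 80, x_2 = 96, y_2 = 288, r_2 = 40, x0_3 = 104, y0_3 = 304, x1_3 = 256, y1_3 = 384, x1_4 = 328, y1_4 = 384, x0_5 = 16, y0_5 = 96, x1_6 = 376, y1_6 = 128, x_7 = 128, y_7 = 200, r_7 = 64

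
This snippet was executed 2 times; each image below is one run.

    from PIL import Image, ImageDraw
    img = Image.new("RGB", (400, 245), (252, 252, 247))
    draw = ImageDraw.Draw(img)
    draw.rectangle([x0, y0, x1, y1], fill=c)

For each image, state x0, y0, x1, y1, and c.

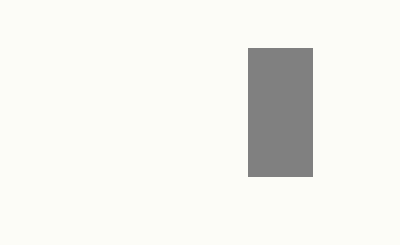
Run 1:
x0 = 248, y0 = 48, x1 = 312, y1 = 176, c = 'gray'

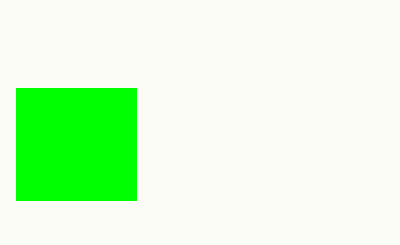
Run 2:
x0 = 16, y0 = 88, x1 = 136, y1 = 200, c = 'lime'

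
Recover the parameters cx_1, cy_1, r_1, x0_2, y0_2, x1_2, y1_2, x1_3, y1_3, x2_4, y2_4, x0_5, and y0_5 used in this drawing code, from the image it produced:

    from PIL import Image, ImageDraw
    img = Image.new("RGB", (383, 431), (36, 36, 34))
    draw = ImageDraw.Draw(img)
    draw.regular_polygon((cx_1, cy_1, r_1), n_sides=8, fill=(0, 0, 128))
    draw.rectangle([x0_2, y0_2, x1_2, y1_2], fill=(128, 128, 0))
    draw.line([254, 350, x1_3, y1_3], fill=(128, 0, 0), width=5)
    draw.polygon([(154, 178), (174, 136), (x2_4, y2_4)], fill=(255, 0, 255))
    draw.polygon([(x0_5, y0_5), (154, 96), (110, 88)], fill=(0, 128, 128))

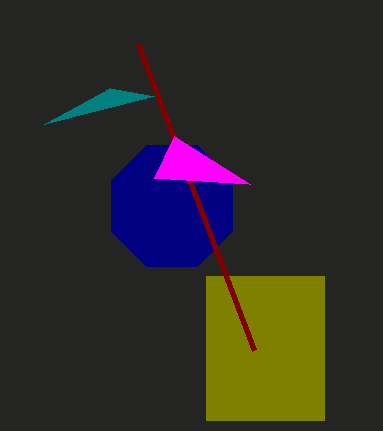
cx_1 = 172, cy_1 = 206, r_1 = 66, x0_2 = 206, y0_2 = 276, x1_2 = 324, y1_2 = 420, x1_3 = 138, y1_3 = 44, x2_4 = 250, y2_4 = 184, x0_5 = 44, y0_5 = 124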